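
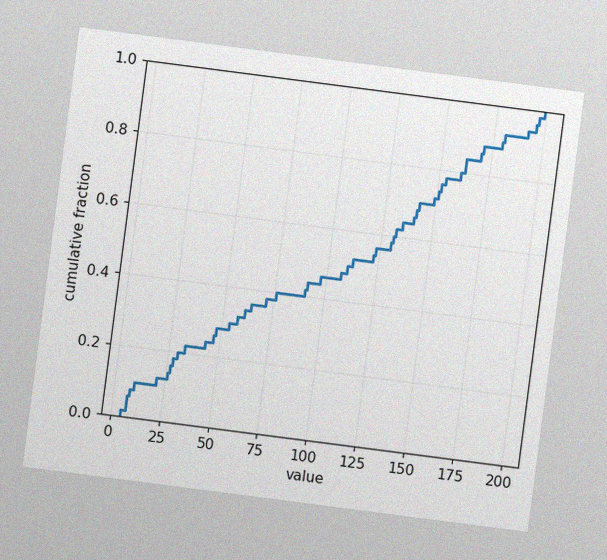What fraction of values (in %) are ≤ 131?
The chart is tilted about 7° clockwise, with some photo noise. At x=131 the ECDF step is at 60%.

60%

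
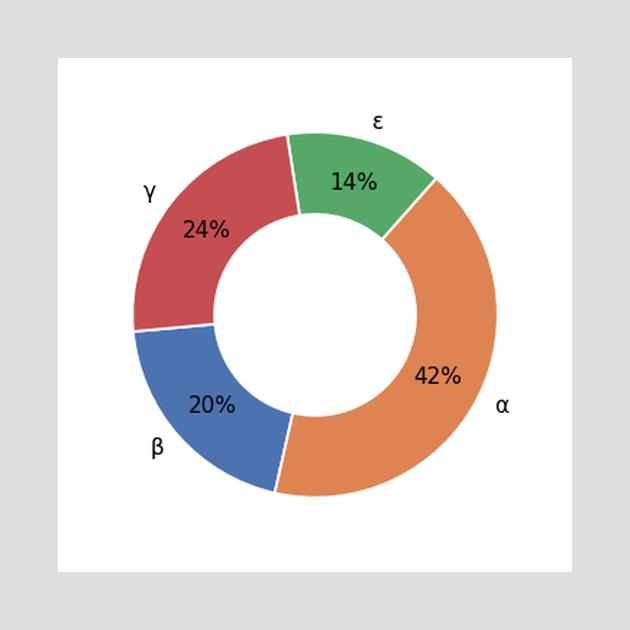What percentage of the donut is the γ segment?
24%

The γ segment takes up 24% of the ring.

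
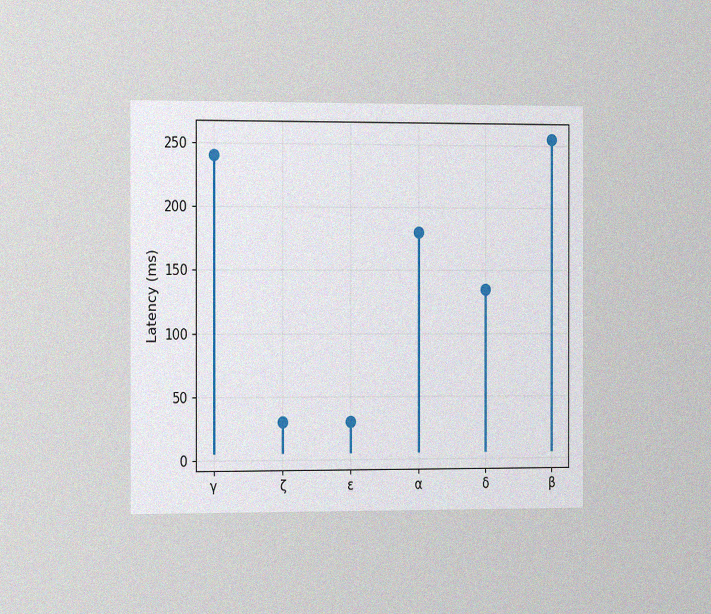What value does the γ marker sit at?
The chart is viewed slightly from the left, with some photo noise. The γ marker sits at 240ms.

240ms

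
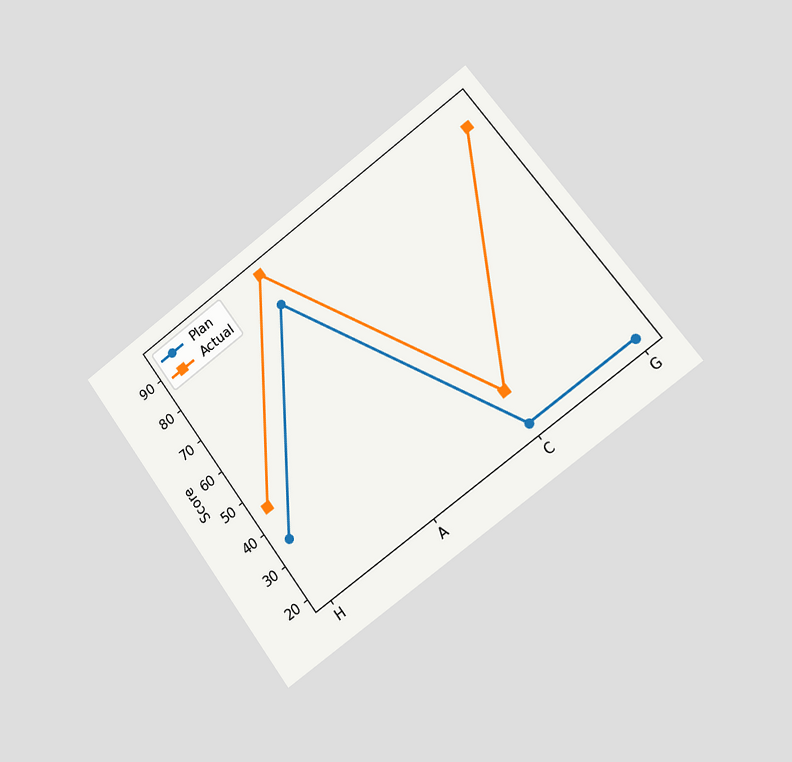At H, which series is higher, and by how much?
The chart is tilted about 37° counter-clockwise and viewed slightly from the right. At H, Actual sits above the other line by 10.

Actual, by 10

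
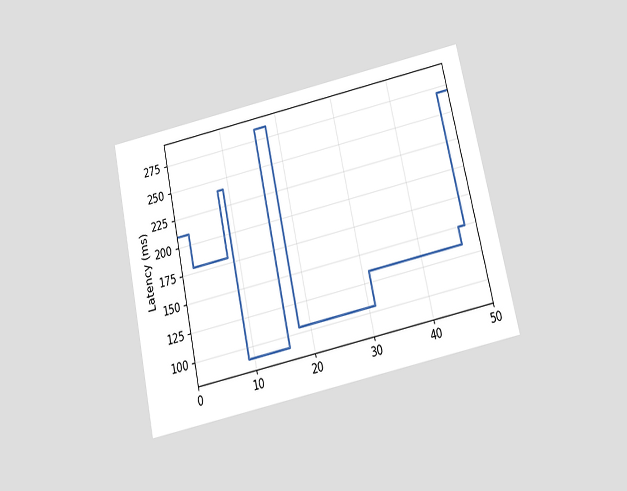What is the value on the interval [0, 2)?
The chart is tilted about 12° counter-clockwise and viewed slightly from below. On [0, 2) the step sits at 210ms.

210ms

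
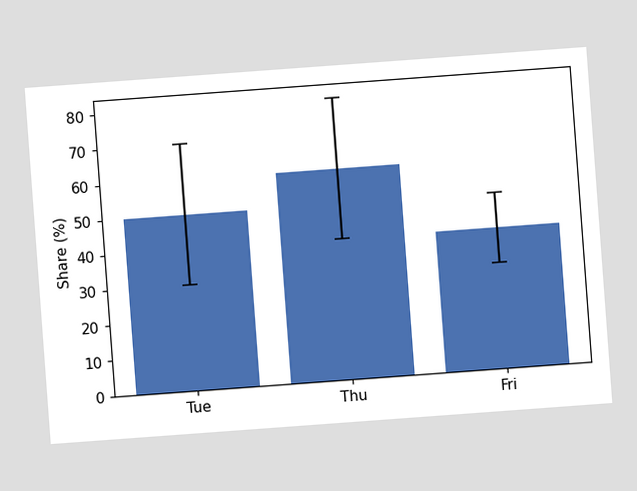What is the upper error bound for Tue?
The chart is tilted about 4° counter-clockwise. The Tue bar's upper whisker reaches 70%.

70%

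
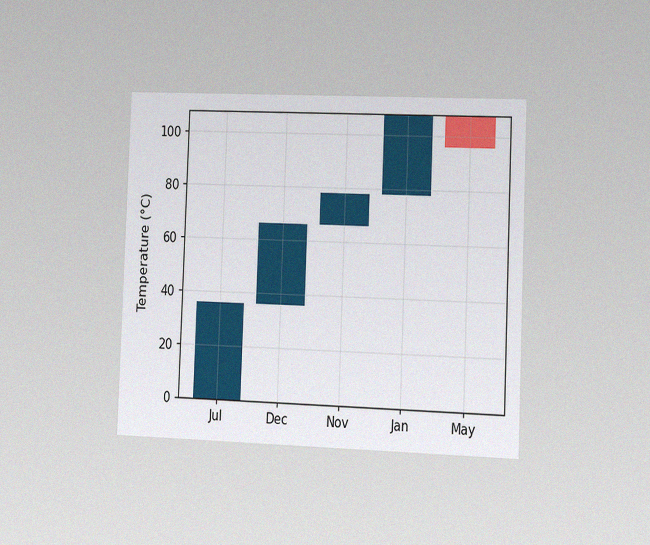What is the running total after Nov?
The chart is tilted about 2° clockwise and viewed slightly from the right, with some photo noise. After Nov the running total reaches 78°C.

78°C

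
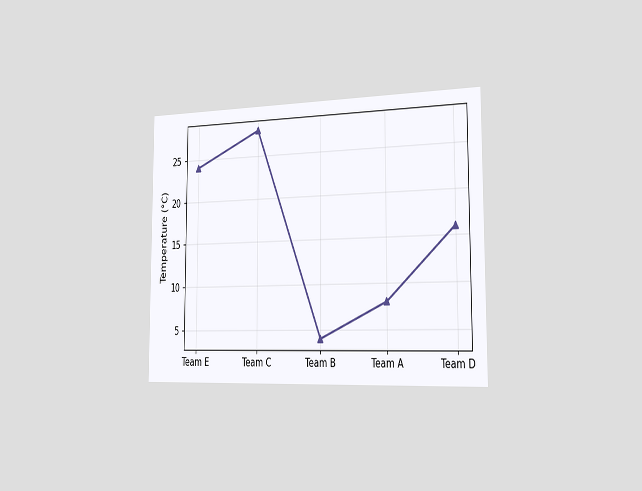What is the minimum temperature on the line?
The chart is viewed slightly from the right. The lowest point is at Team B, and reading across to the y-axis gives 4°C.

4°C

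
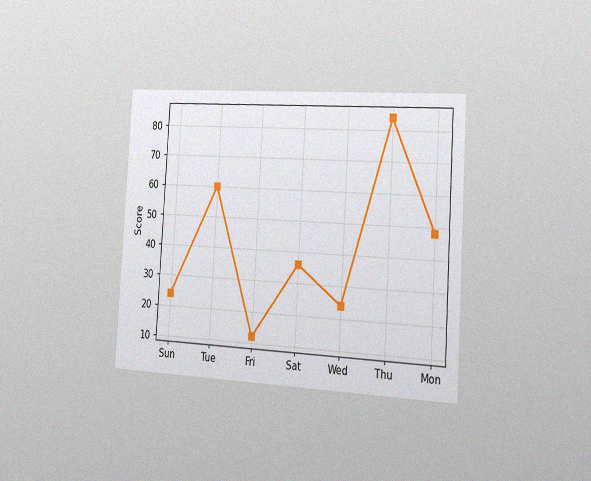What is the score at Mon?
48

The chart is tilted about 3° clockwise and viewed slightly from the right, with some photo noise. At Mon, the line is at 48.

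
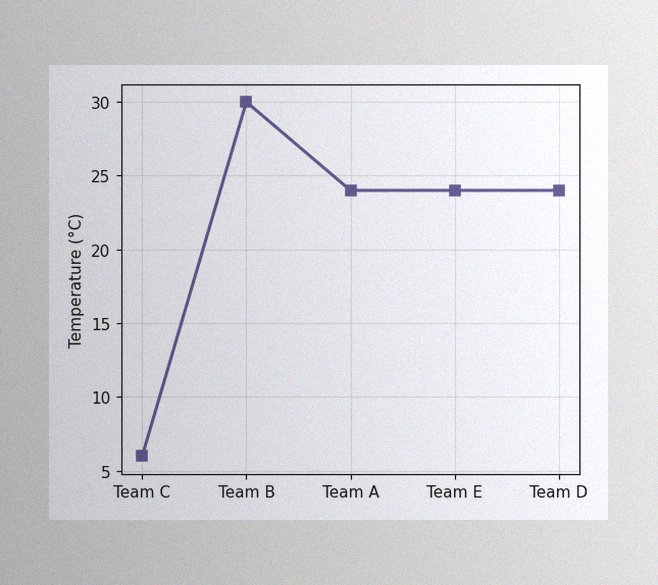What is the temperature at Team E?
24°C

The image has some photo noise and uneven lighting. At Team E, the line is at 24°C.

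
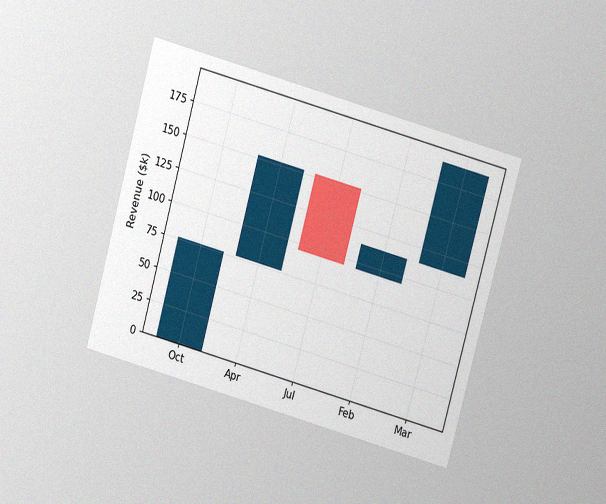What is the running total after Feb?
$114k

The chart is tilted about 15° clockwise and viewed at a slight angle, with some photo noise. After Feb the running total reaches $114k.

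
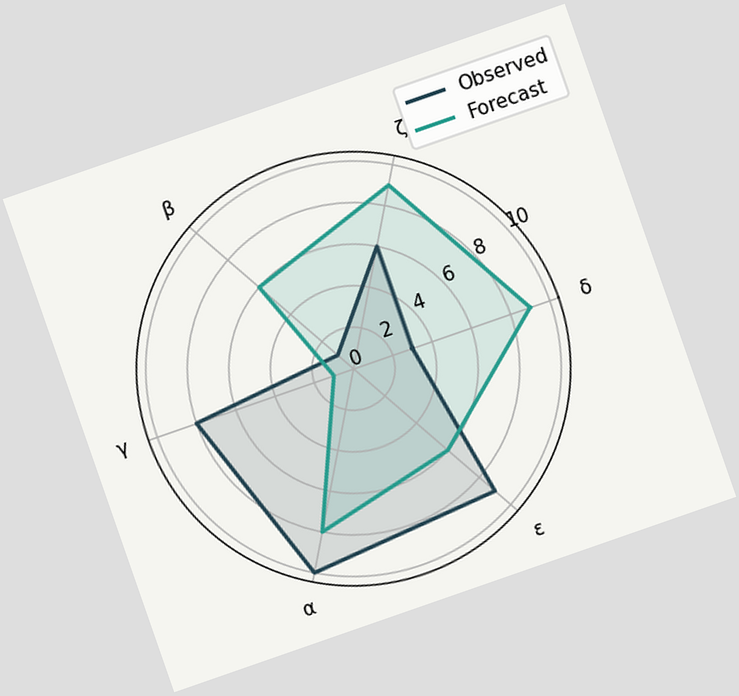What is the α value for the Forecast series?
The chart is tilted about 19° counter-clockwise. On the α axis, Forecast reaches 8.

8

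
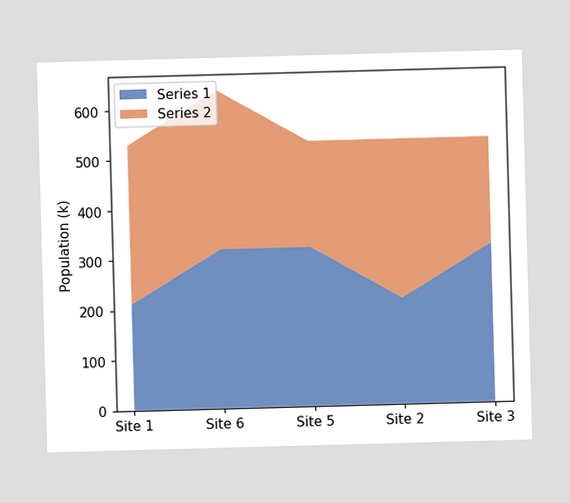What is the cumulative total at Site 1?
The stacked total at Site 1 reaches 530k.

530k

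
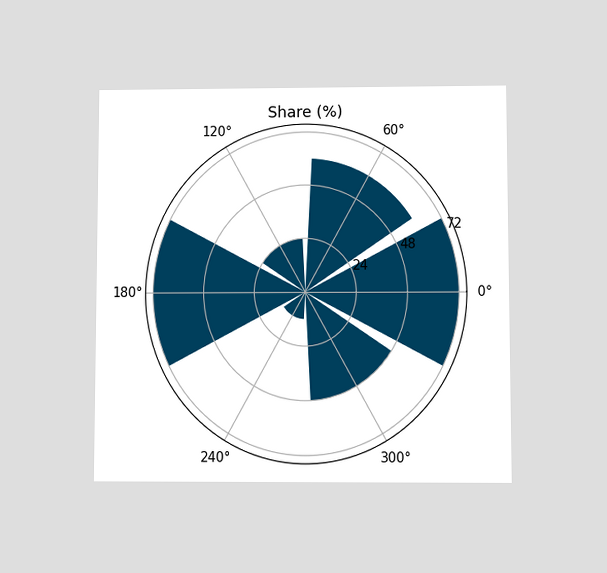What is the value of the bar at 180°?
72%

The chart is viewed at a slight angle. The bar at 180° reaches 72% on the radial axis.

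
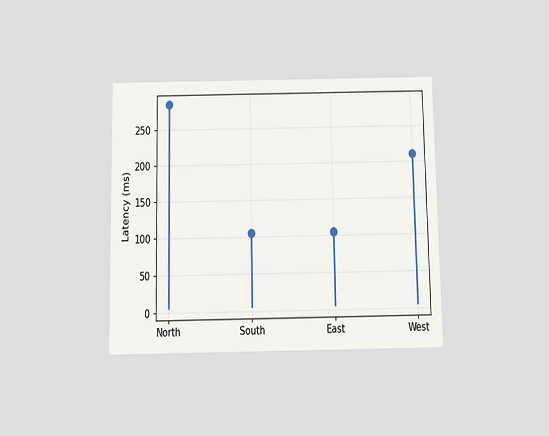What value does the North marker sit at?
285ms

The chart is viewed slightly from below. The North marker sits at 285ms.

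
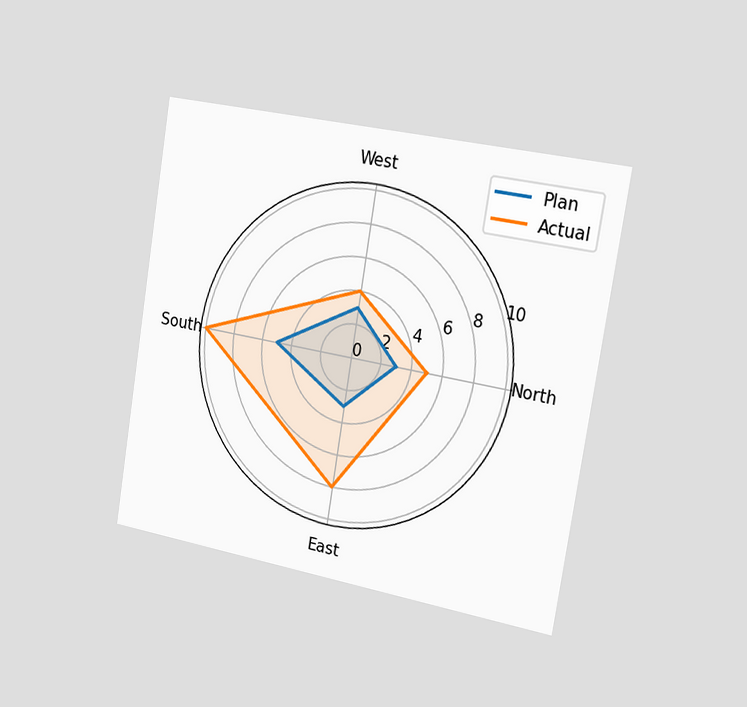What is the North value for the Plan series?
The chart is tilted about 9° clockwise and viewed slightly from the right. On the North axis, Plan reaches 3.

3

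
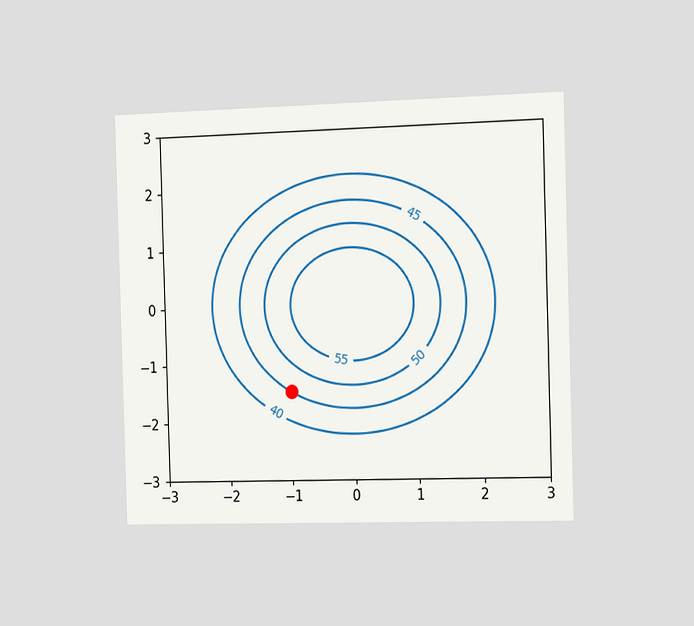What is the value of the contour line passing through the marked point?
45

The chart is viewed slightly from the right. The marked point sits on the contour labelled 45.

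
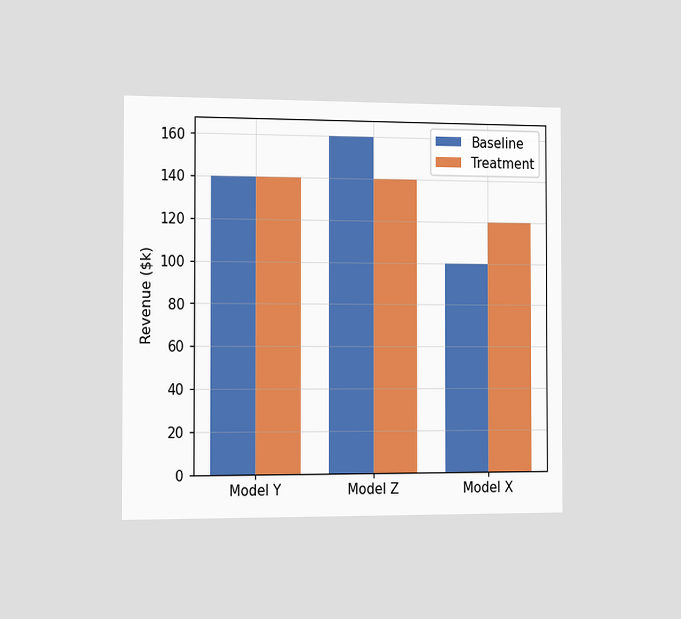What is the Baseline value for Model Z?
The chart is viewed slightly from the left. The Baseline bar at Model Z reaches $160k on the y-axis.

$160k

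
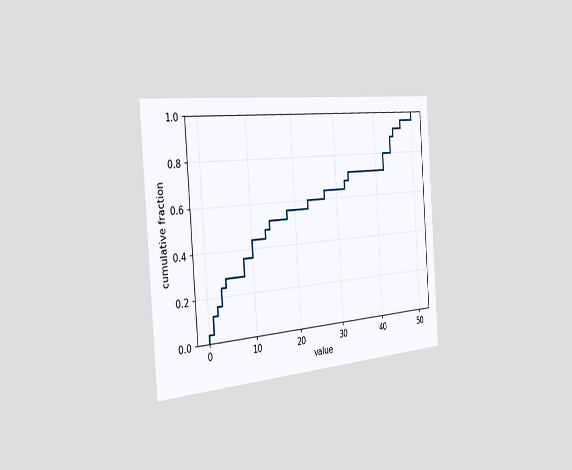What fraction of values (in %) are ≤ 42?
80%

The chart is tilted about 4° counter-clockwise and viewed slightly from the left. At x=42 the ECDF step is at 80%.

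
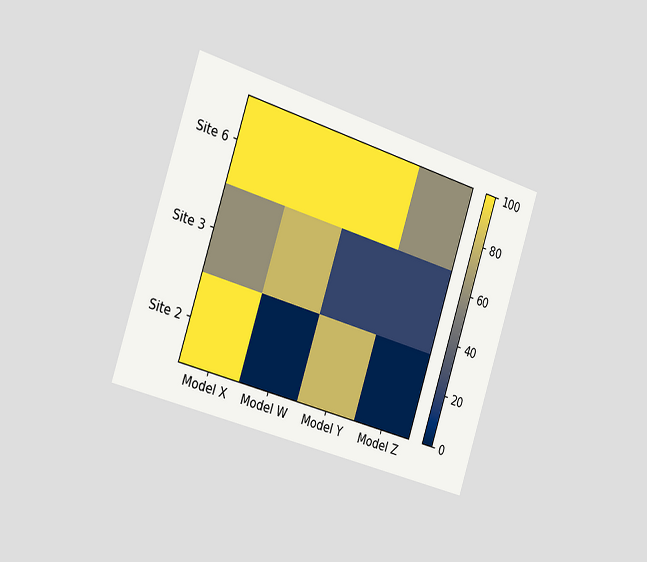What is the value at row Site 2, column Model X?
100

The chart is tilted about 18° clockwise and viewed slightly from the left. Matching cell (Site 2, Model X) against the colorbar gives 100.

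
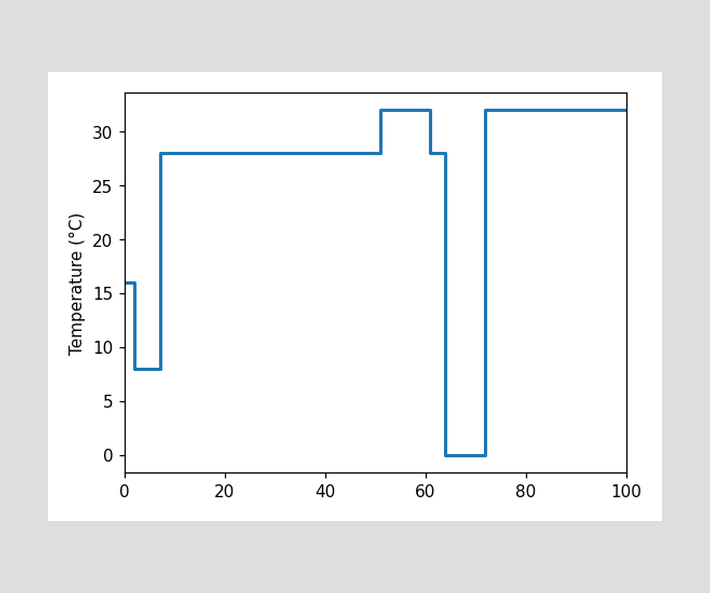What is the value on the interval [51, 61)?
32°C

On [51, 61) the step sits at 32°C.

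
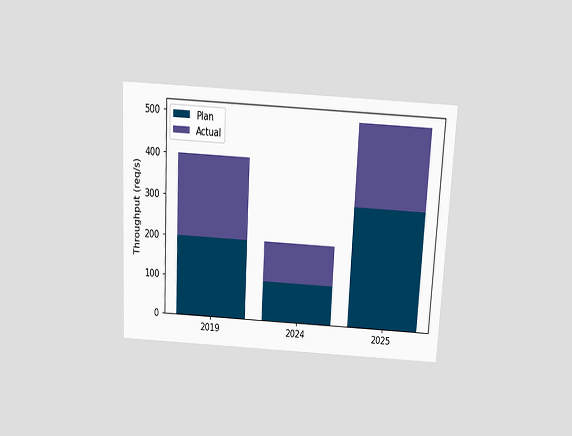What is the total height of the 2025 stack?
The chart is tilted about 3° clockwise and viewed slightly from above. The 2025 stack's top reaches 500req/s on the y-axis.

500req/s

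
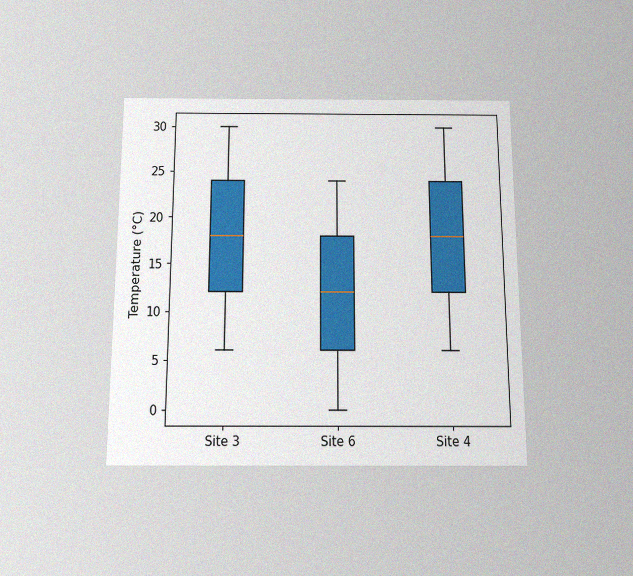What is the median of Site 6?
12°C

The chart is viewed slightly from below, with some photo noise. The median line in the Site 6 box sits at 12°C.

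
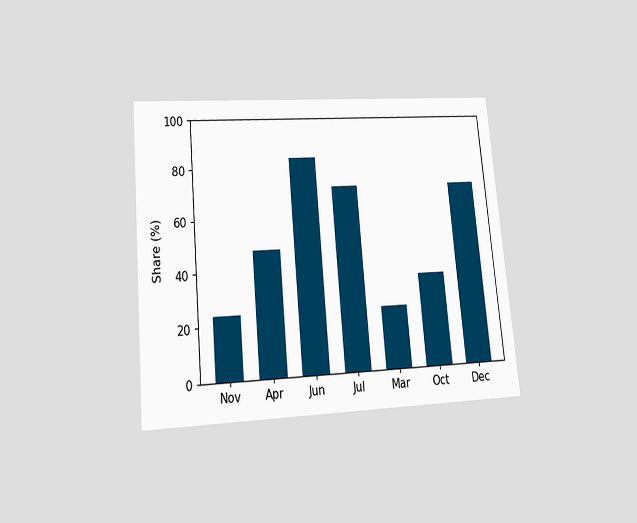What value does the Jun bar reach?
The chart is tilted about 5° counter-clockwise and viewed at a slight angle. Reading along the chart's y-axis, the Jun bar reaches 84%.

84%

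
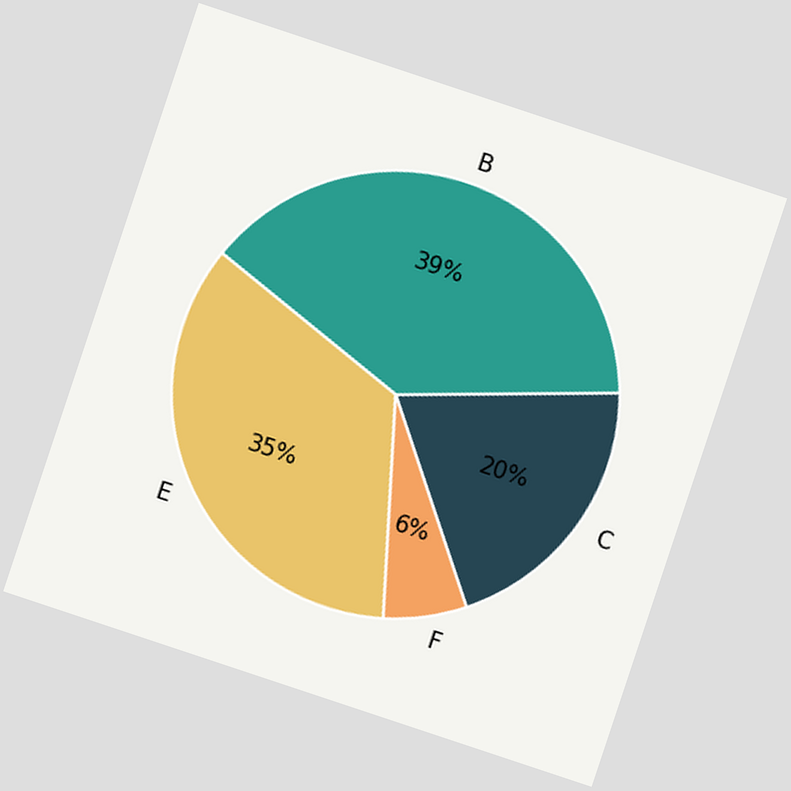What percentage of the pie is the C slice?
20%

The chart is tilted about 18° clockwise. The C slice takes up 20% of the pie.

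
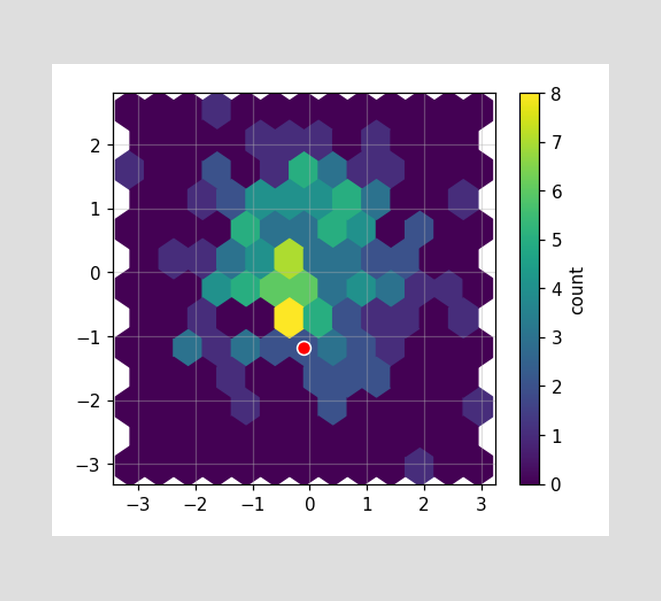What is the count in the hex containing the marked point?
The marked hex reads 2 on the colorbar.

2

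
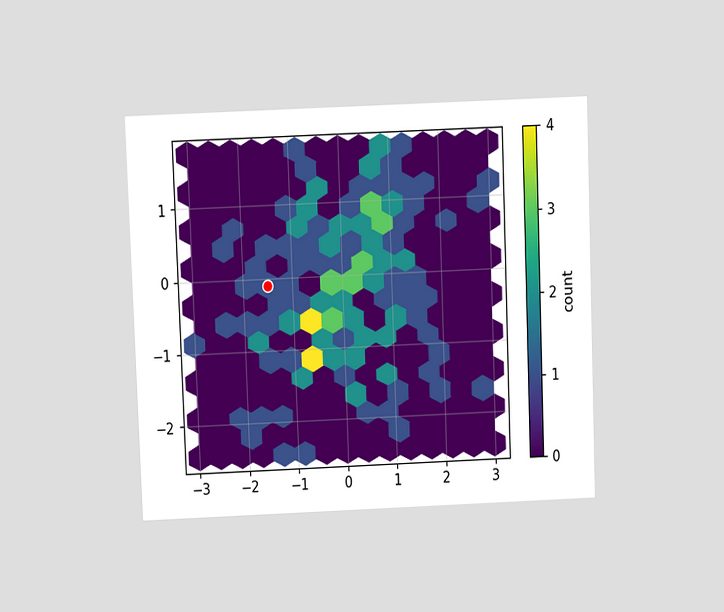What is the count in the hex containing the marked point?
1

The chart is tilted about 2° counter-clockwise and viewed slightly from above. The marked hex reads 1 on the colorbar.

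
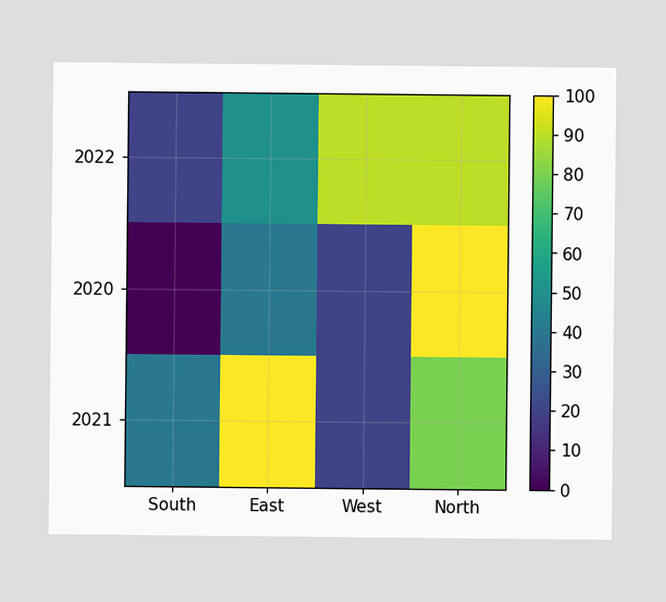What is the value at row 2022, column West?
Matching cell (2022, West) against the colorbar gives 90.

90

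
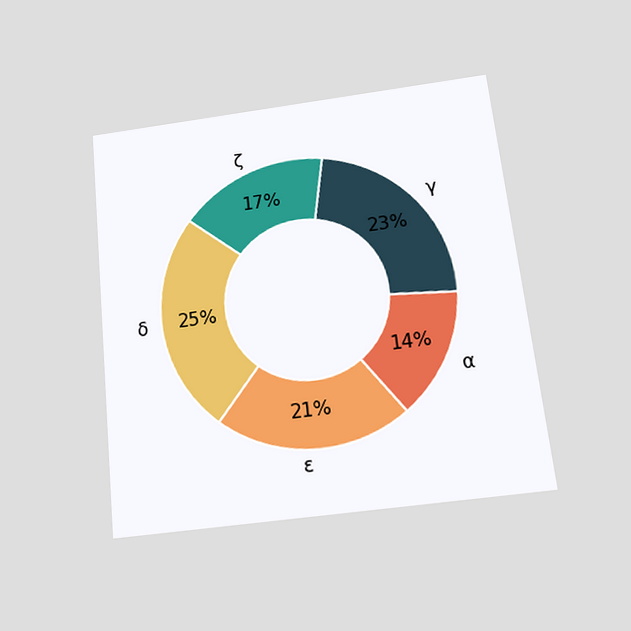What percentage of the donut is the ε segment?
The chart is tilted about 6° counter-clockwise and viewed slightly from below. The ε segment takes up 21% of the ring.

21%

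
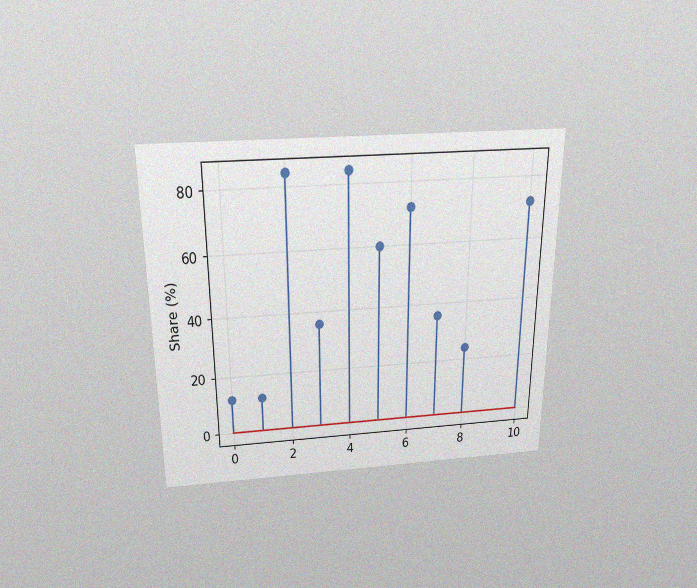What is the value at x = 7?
36%

The chart is viewed slightly from above, with some photo noise. The stem at x=7 reaches 36%.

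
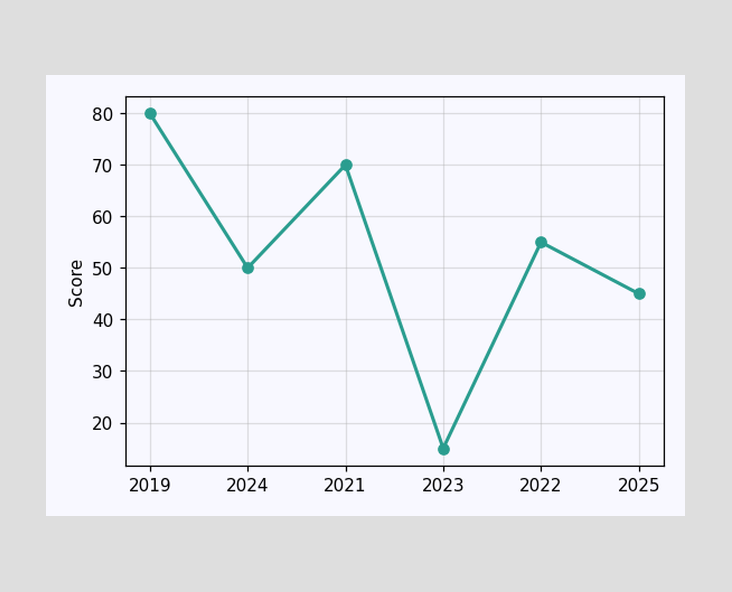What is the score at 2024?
50

At 2024, the line is at 50.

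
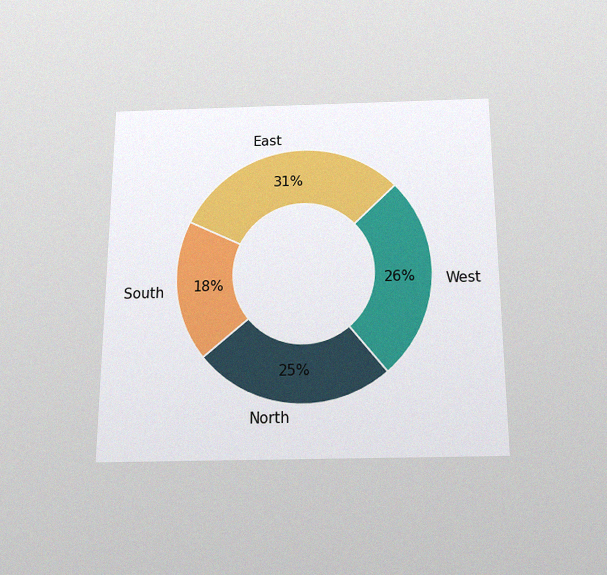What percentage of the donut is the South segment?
18%

The chart is viewed slightly from below, with some photo noise. The South segment takes up 18% of the ring.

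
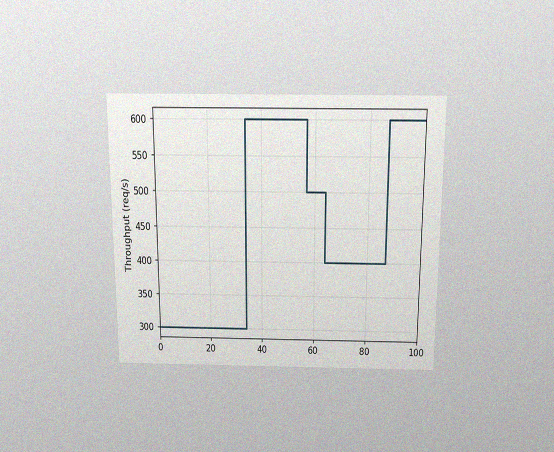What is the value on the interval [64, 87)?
400req/s

The chart is viewed slightly from above, with some photo noise. On [64, 87) the step sits at 400req/s.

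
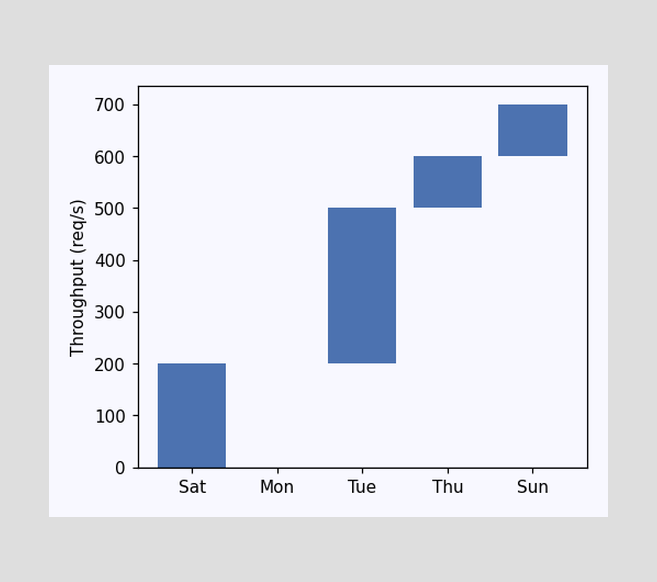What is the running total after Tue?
500req/s

After Tue the running total reaches 500req/s.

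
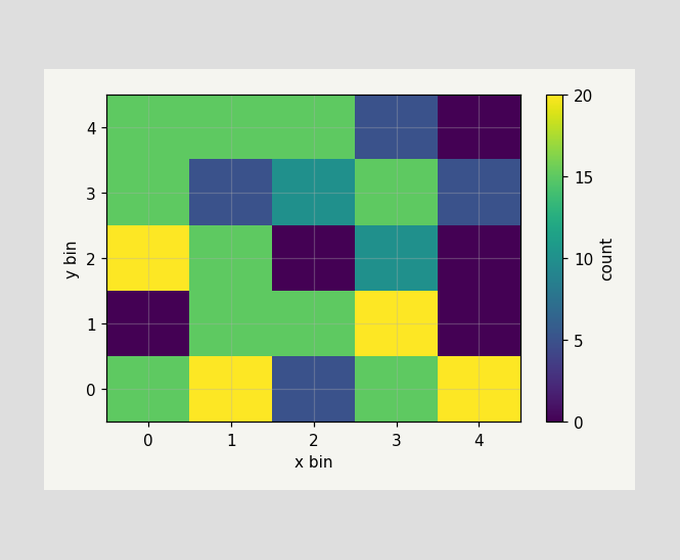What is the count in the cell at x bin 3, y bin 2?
Matching the cell (3, 2) against the colorbar gives 10.

10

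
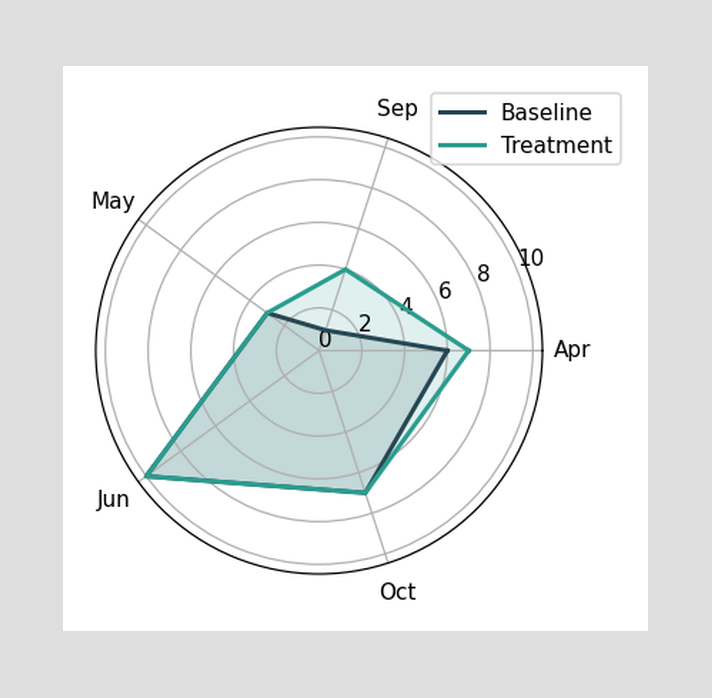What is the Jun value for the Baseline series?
10

On the Jun axis, Baseline reaches 10.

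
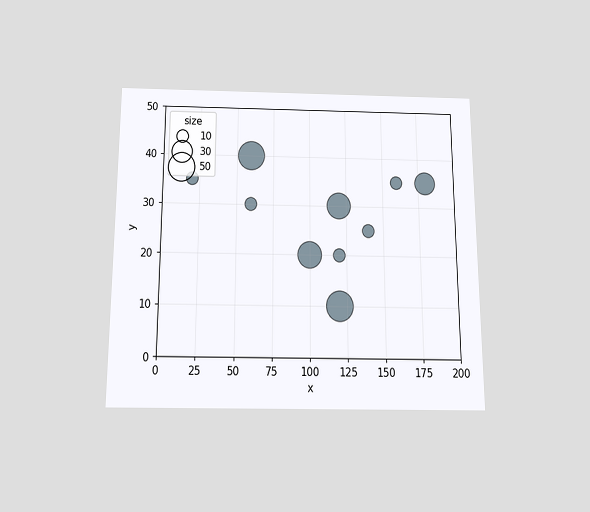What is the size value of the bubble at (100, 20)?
The chart is viewed slightly from below. Matching the bubble at (100, 20) against the size legend gives 40.

40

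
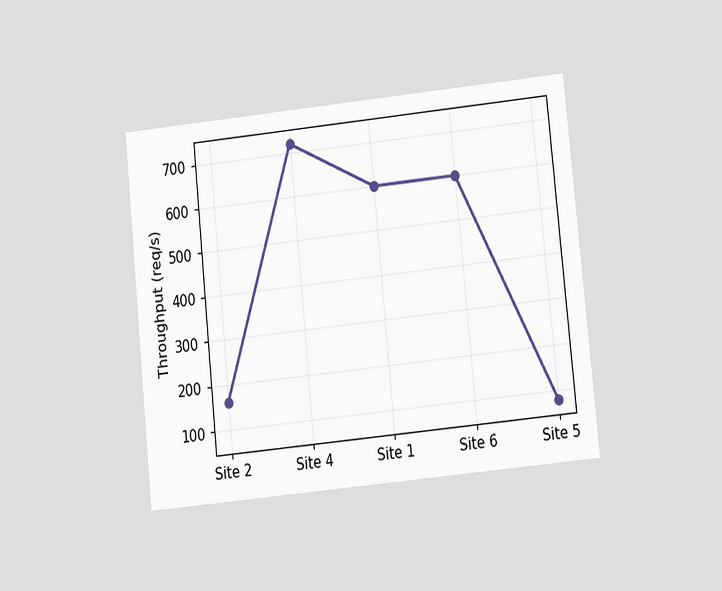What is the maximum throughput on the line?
The chart is tilted about 6° counter-clockwise and viewed at a slight angle. The highest point is at Site 4, and reading across to the y-axis gives 720req/s.

720req/s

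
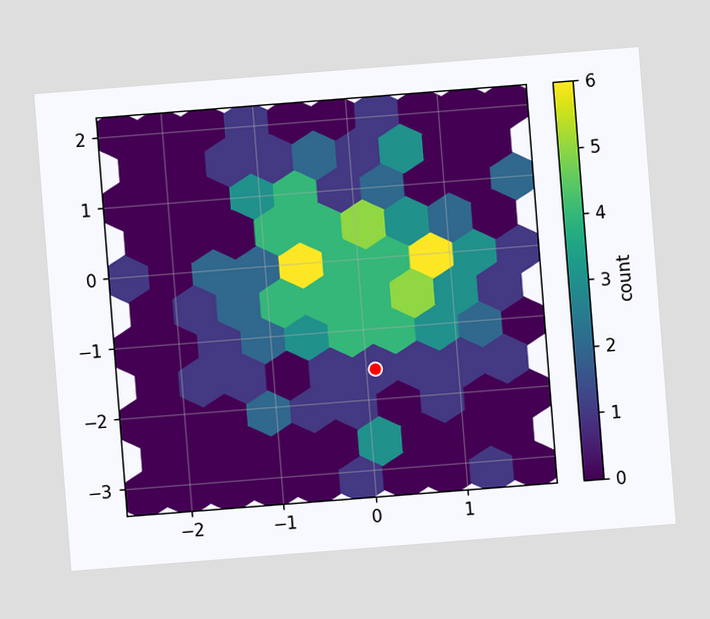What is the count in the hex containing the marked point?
1

The chart is tilted about 4° counter-clockwise. The marked hex reads 1 on the colorbar.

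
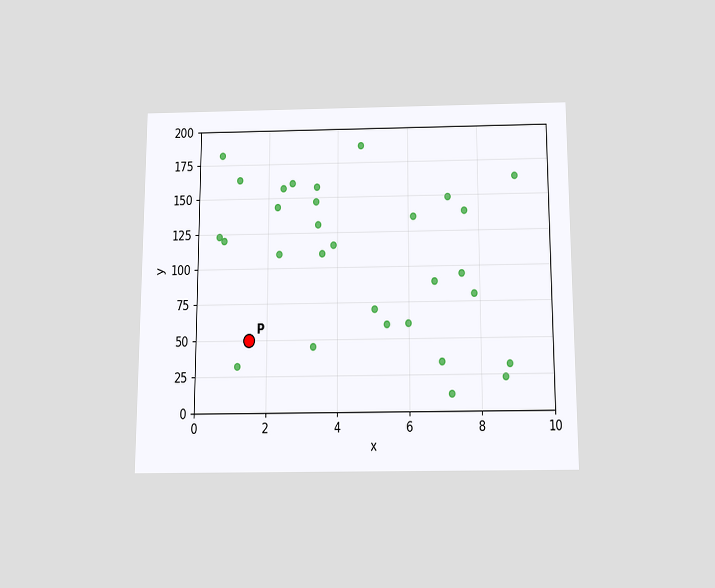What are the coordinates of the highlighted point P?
(1.5, 50)

The chart is viewed slightly from below. Following the gridlines from P to each axis, P sits at (1.5, 50).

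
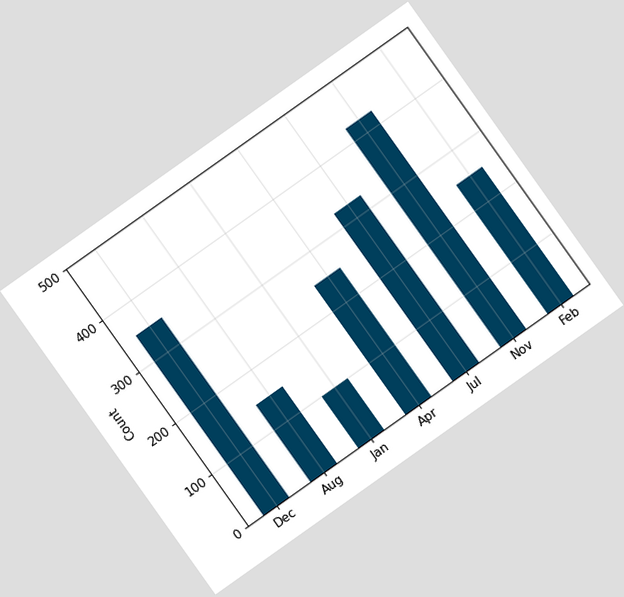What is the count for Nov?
The chart is tilted about 35° counter-clockwise. Reading along the chart's y-axis, the Nov bar reaches 425.

425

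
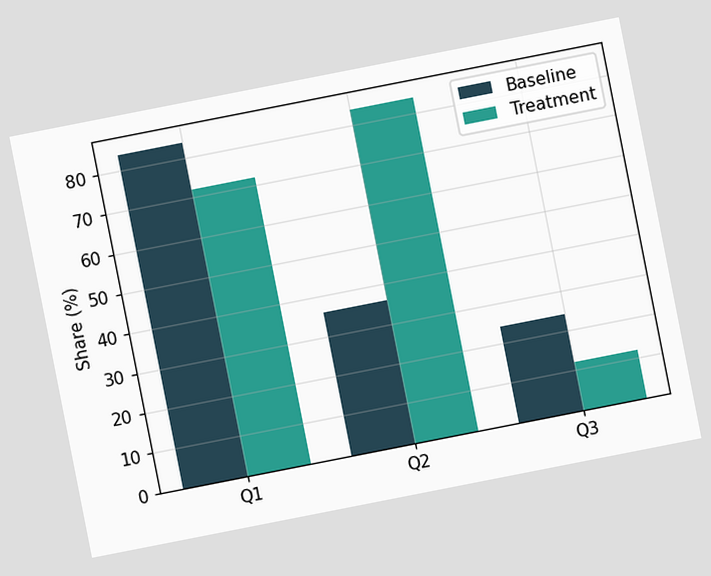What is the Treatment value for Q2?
The chart is tilted about 11° counter-clockwise. The Treatment bar at Q2 reaches 84% on the y-axis.

84%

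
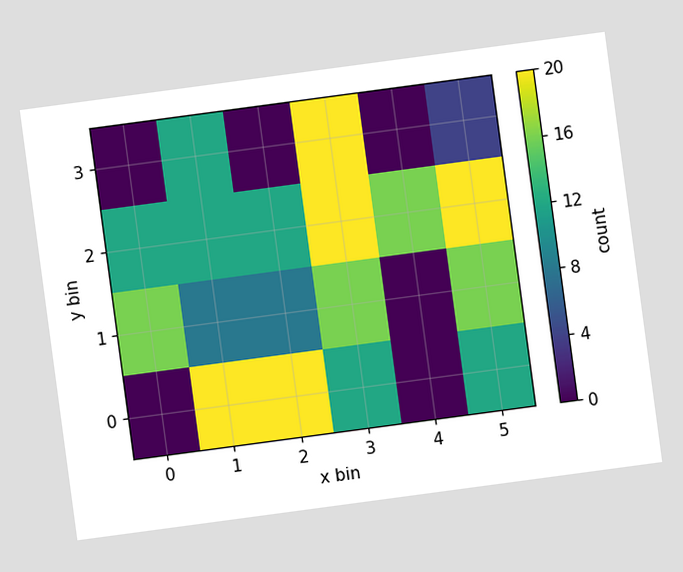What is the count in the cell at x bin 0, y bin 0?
0

The chart is tilted about 8° counter-clockwise. Matching the cell (0, 0) against the colorbar gives 0.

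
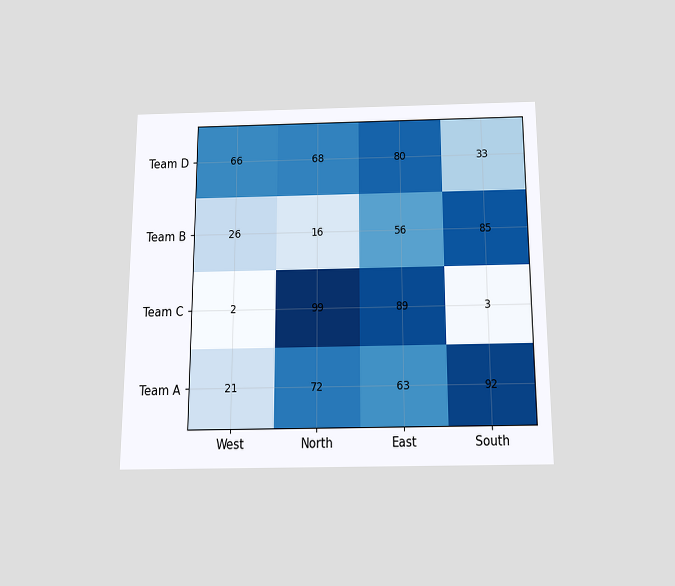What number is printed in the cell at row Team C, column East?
89

The chart is viewed slightly from below. The (Team C, East) cell reads 89.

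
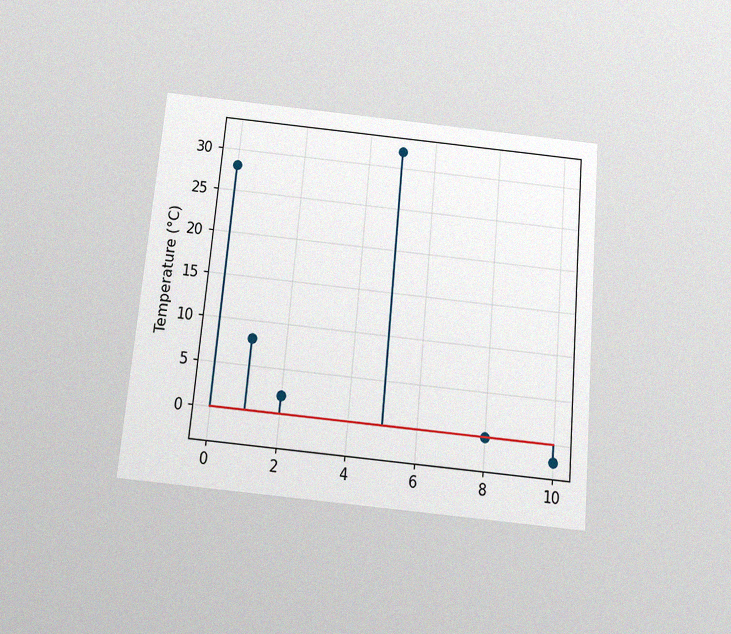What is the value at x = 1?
The chart is tilted about 5° clockwise and viewed slightly from below, with some photo noise. The stem at x=1 reaches 8°C.

8°C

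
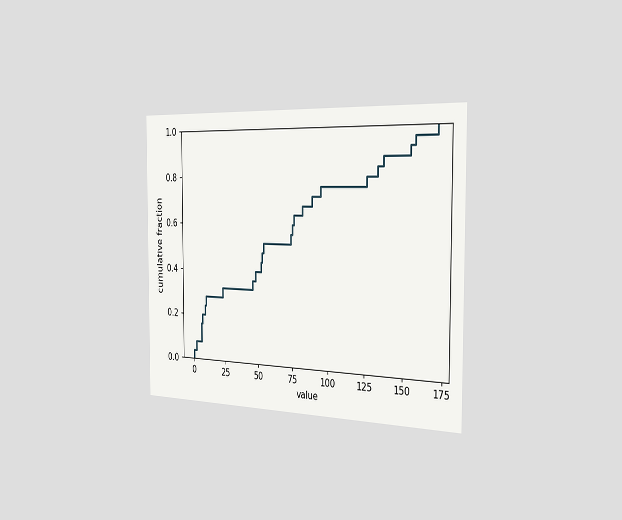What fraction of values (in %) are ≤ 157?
The chart is viewed slightly from the right. At x=157 the ECDF step is at 96%.

96%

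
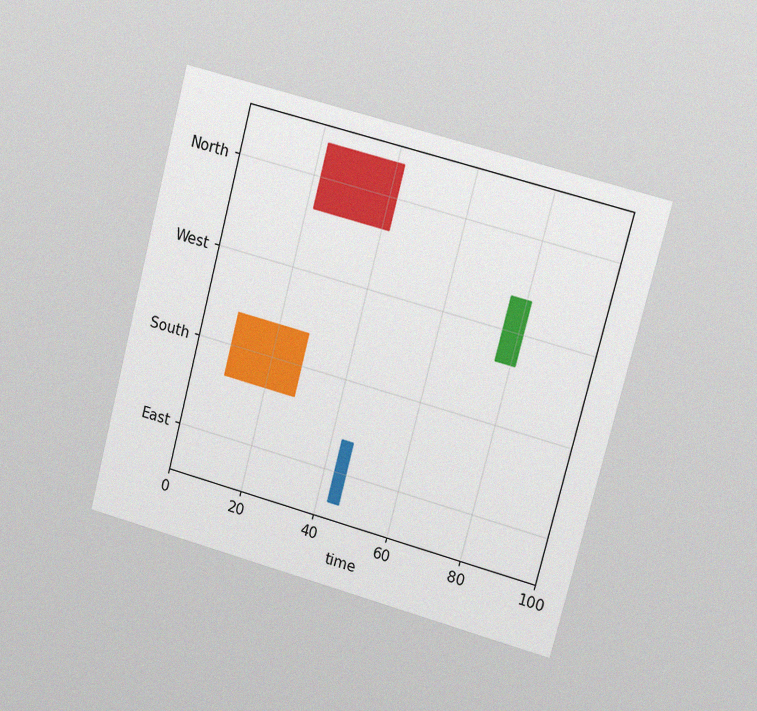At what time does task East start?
43

The chart is tilted about 14° clockwise and viewed slightly from the right, with some photo noise. The East bar begins at t=43.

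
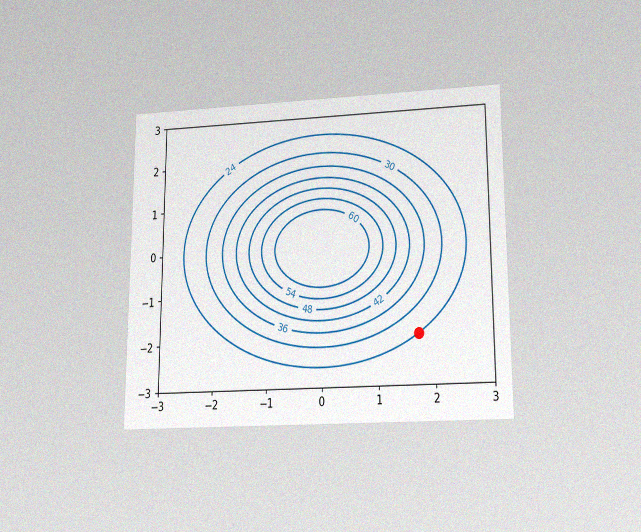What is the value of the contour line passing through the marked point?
24

The chart is viewed slightly from below, with some photo noise. The marked point sits on the contour labelled 24.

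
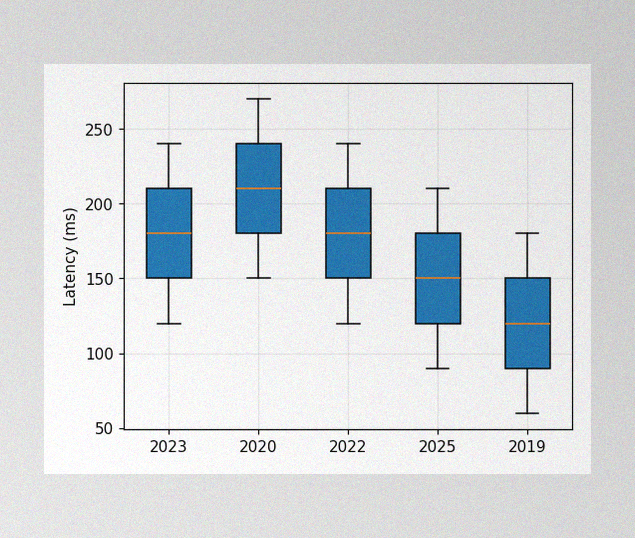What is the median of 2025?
150ms

The image has some photo noise and uneven lighting. The median line in the 2025 box sits at 150ms.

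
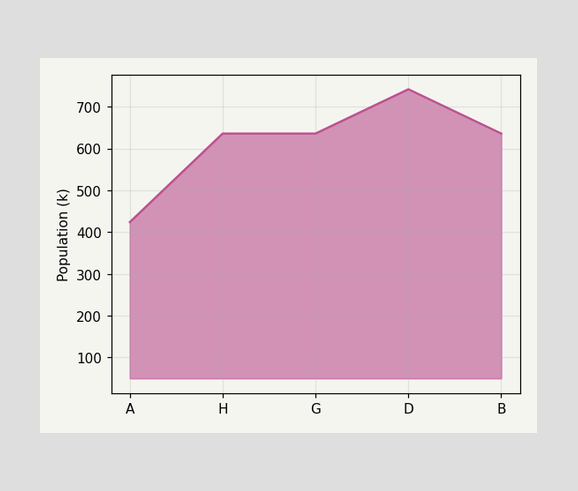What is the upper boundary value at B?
636k

At B the upper boundary is at 636k.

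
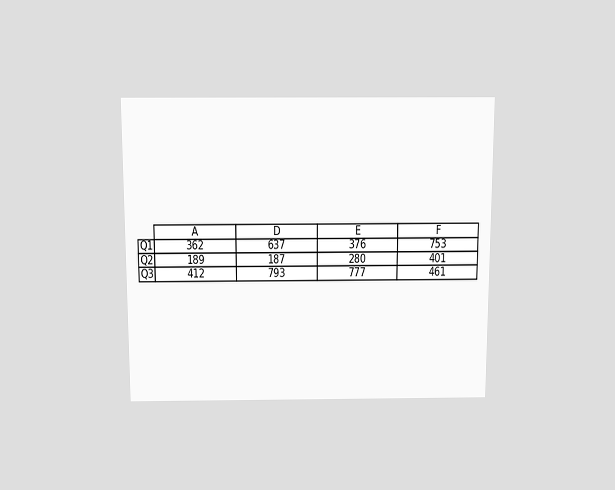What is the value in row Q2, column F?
401

The chart is viewed slightly from above. The (Q2, F) cell reads 401.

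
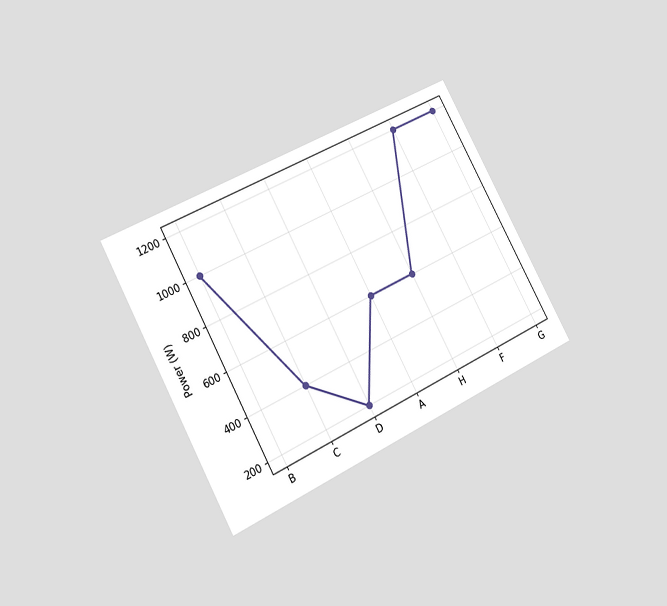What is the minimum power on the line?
200W

The chart is tilted about 28° counter-clockwise and viewed at a slight angle. The lowest point is at D, and reading across to the y-axis gives 200W.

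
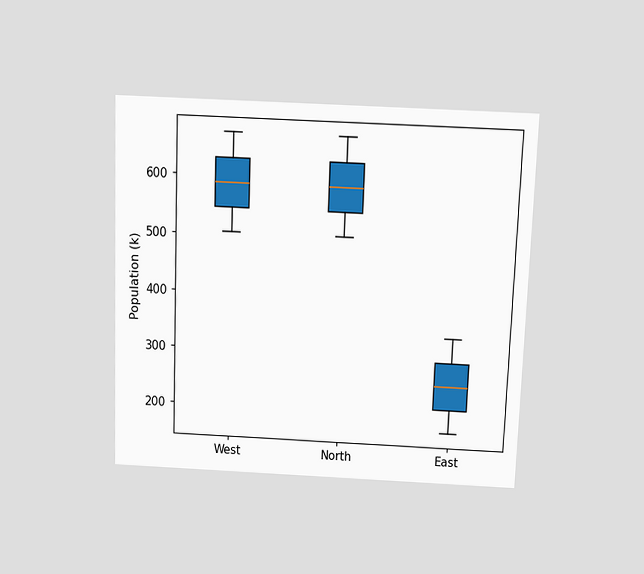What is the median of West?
The chart is tilted about 2° clockwise and viewed slightly from above. The median line in the West box sits at 588k.

588k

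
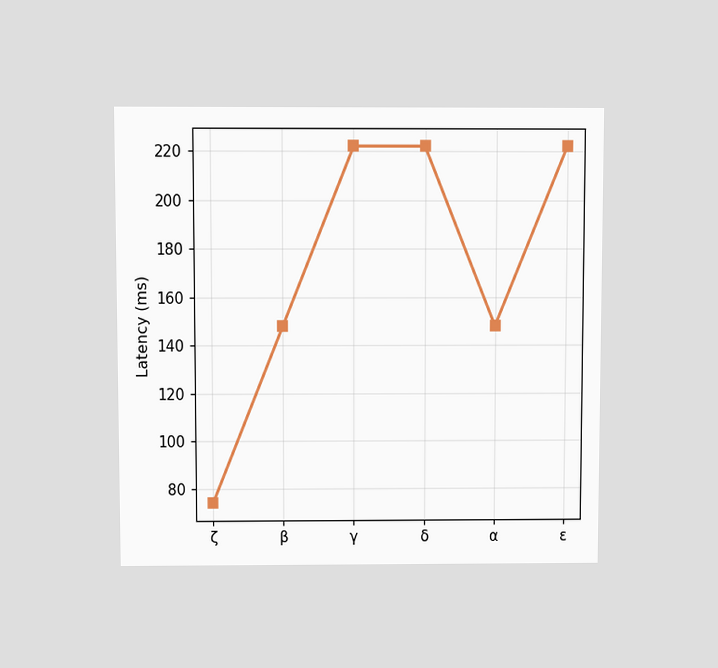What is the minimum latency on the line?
The chart is viewed slightly from above. The lowest point is at ζ, and reading across to the y-axis gives 74ms.

74ms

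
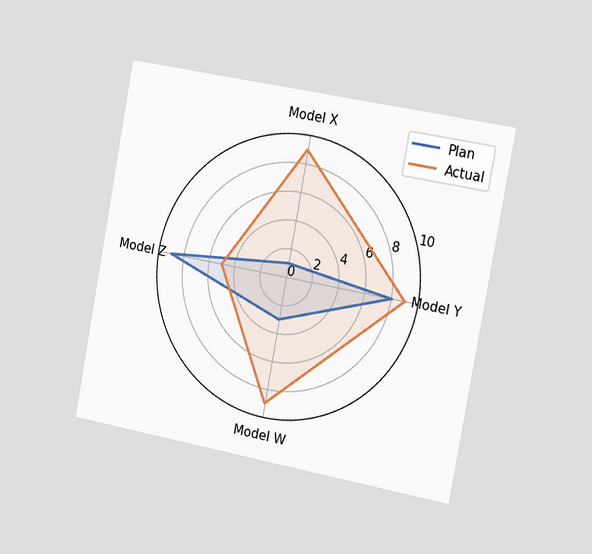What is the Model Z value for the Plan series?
9

The chart is tilted about 10° clockwise and viewed slightly from the right. On the Model Z axis, Plan reaches 9.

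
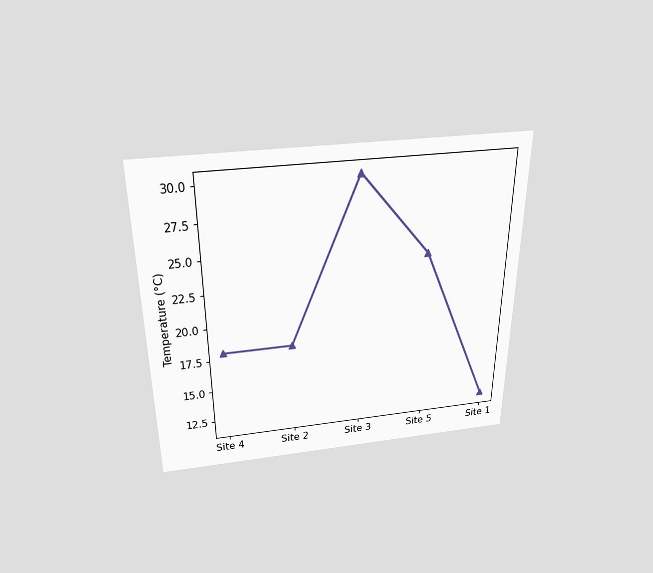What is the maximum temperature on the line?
The chart is viewed slightly from above. The highest point is at Site 3, and reading across to the y-axis gives 30°C.

30°C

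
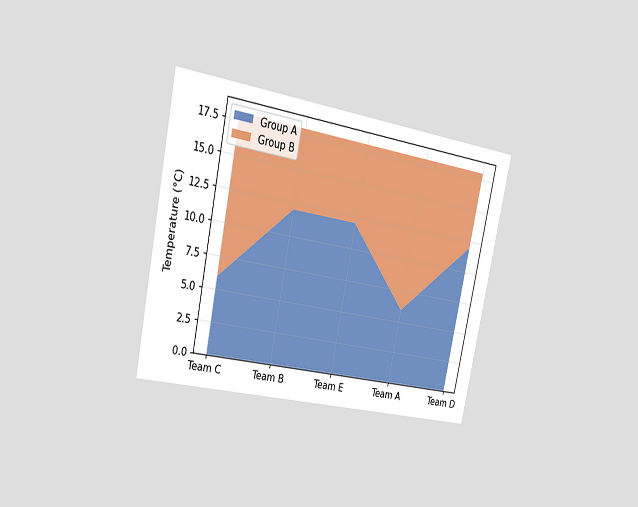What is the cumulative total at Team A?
The chart is tilted about 12° clockwise and viewed slightly from the left. The stacked total at Team A reaches 18°C.

18°C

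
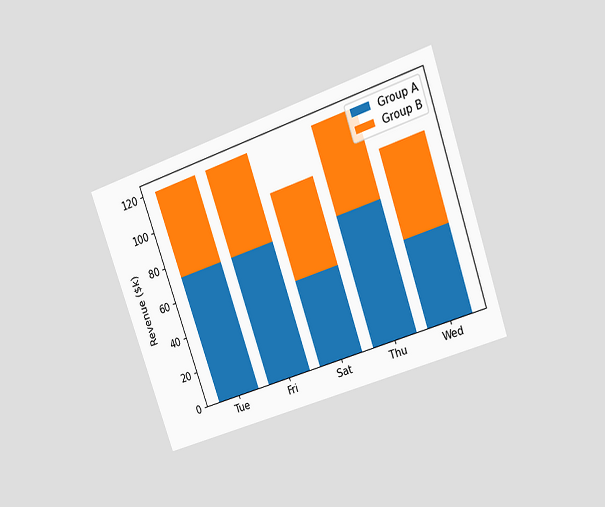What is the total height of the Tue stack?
$120k

The chart is tilted about 19° counter-clockwise and viewed at a slight angle. The Tue stack's top reaches $120k on the y-axis.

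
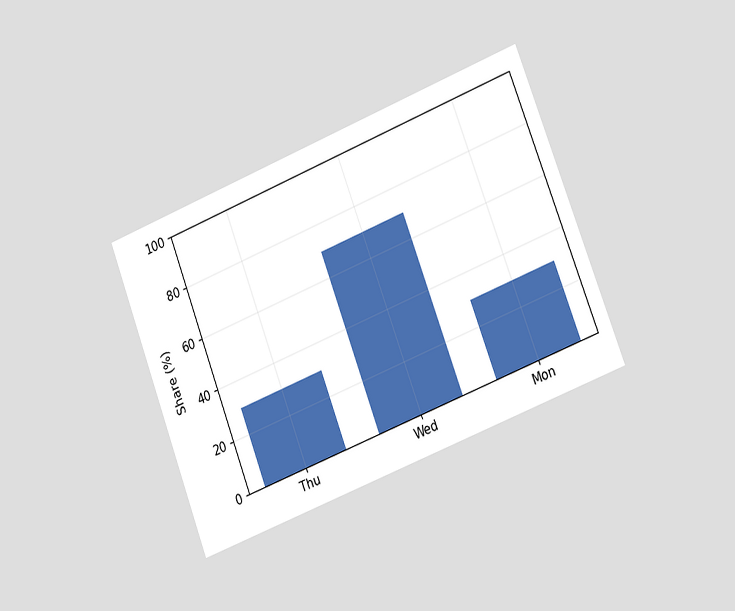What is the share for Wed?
The chart is tilted about 21° counter-clockwise and viewed slightly from the right. Reading along the chart's y-axis, the Wed bar reaches 70%.

70%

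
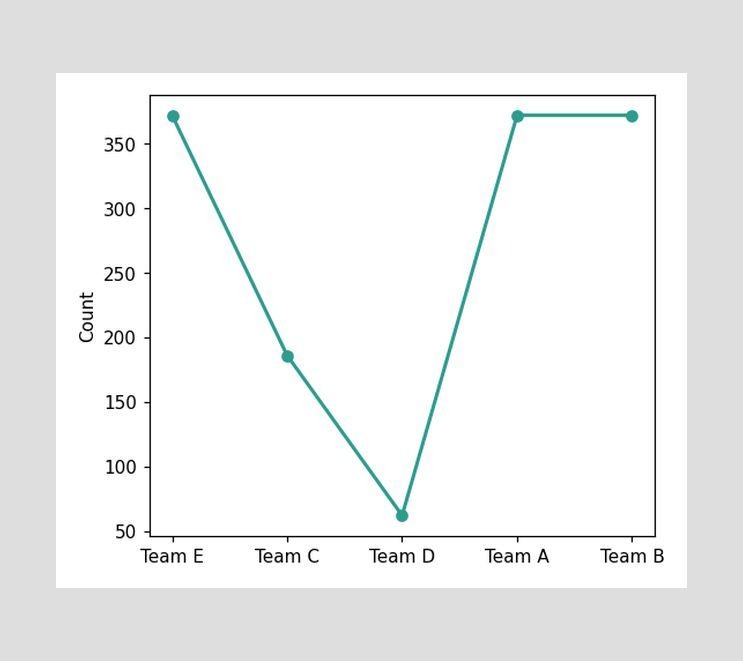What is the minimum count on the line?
62

The lowest point is at Team D, and reading across to the y-axis gives 62.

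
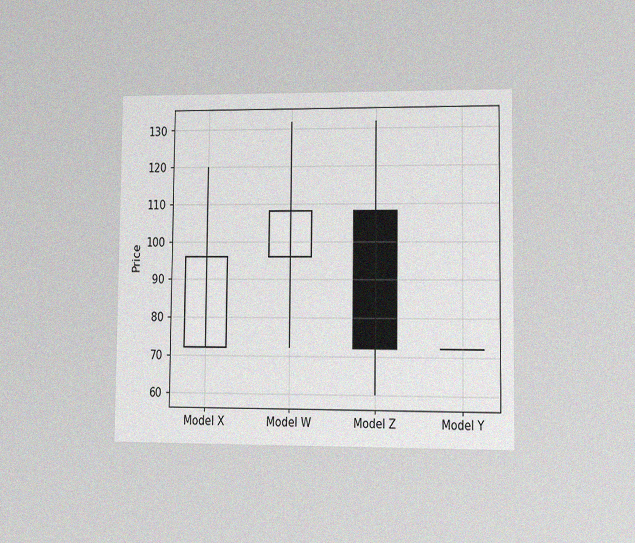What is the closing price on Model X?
The chart is viewed at a slight angle, with some photo noise. The Model X candle closes at 96.

96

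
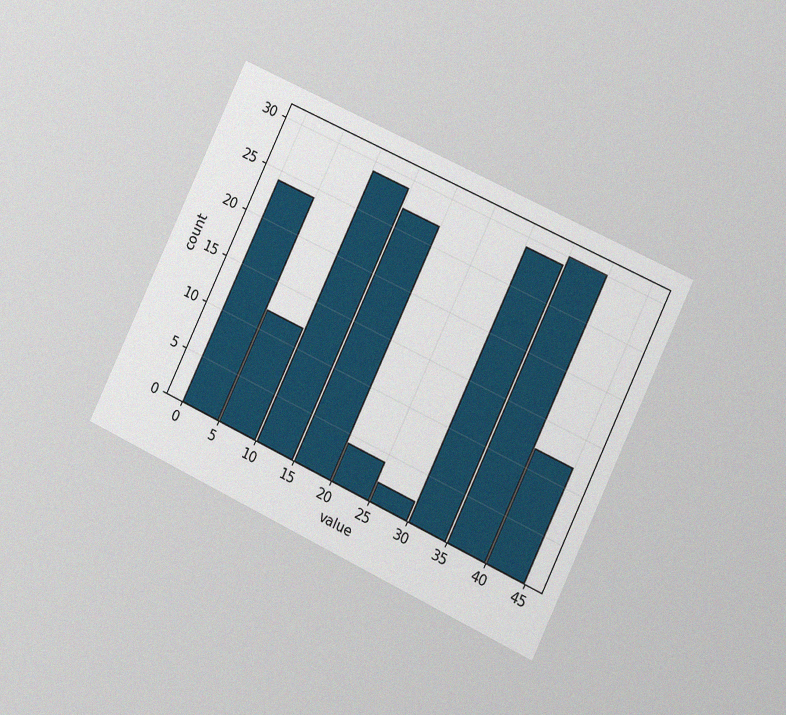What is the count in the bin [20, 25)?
The chart is tilted about 25° clockwise and viewed slightly from the right, with some photo noise. The [20, 25) bin has height 4.

4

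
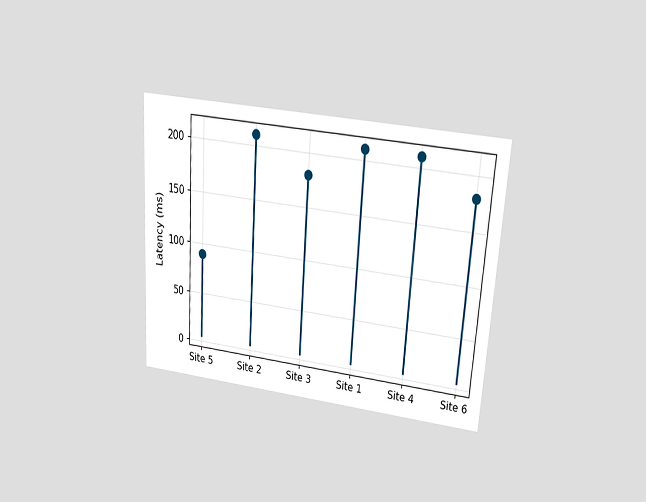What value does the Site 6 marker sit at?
The chart is tilted about 4° clockwise and viewed slightly from above. The Site 6 marker sits at 180ms.

180ms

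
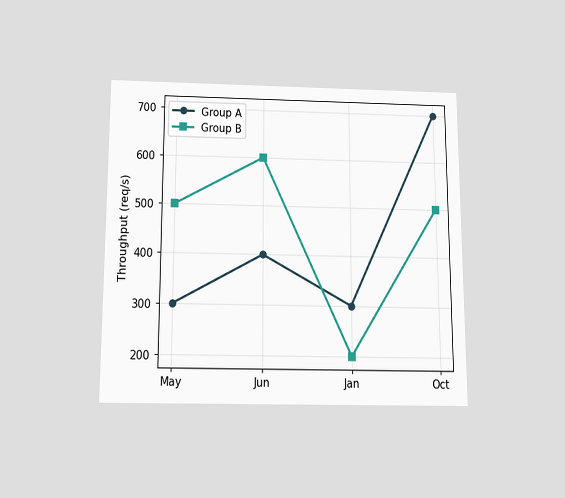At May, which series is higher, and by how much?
Group B, by 200req/s

The chart is viewed slightly from below. At May, Group B sits above the other line by 200req/s.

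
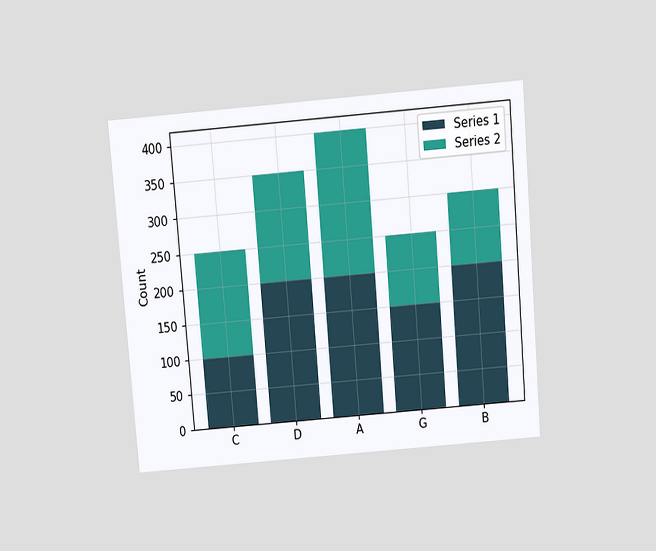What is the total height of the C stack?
The chart is tilted about 5° counter-clockwise and viewed slightly from above. The C stack's top reaches 250 on the y-axis.

250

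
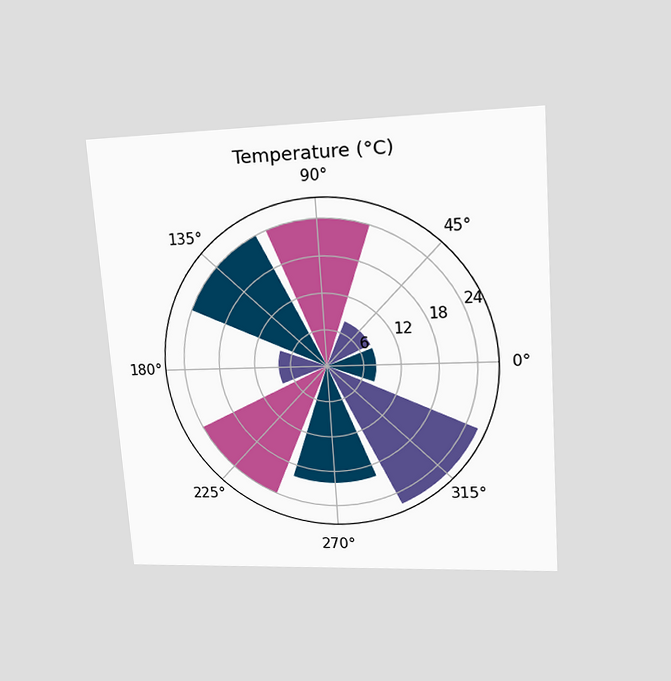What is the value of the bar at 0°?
The chart is tilted about 4° counter-clockwise and viewed at a slight angle. The bar at 0° reaches 8°C on the radial axis.

8°C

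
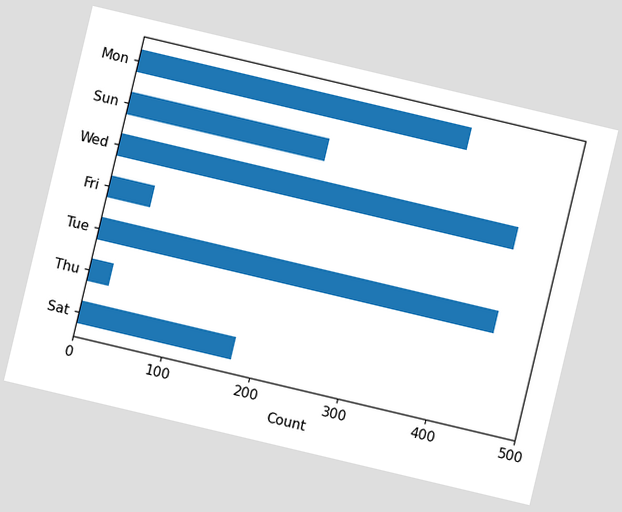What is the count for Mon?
375

The chart is tilted about 13° clockwise. Reading along the chart's x-axis, the Mon bar reaches 375.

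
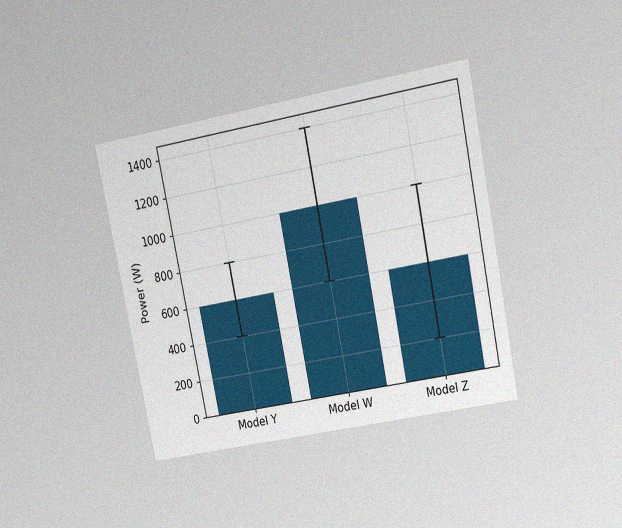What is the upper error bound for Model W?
The chart is tilted about 11° counter-clockwise and viewed at a slight angle, with some photo noise. The Model W bar's upper whisker reaches 1400W.

1400W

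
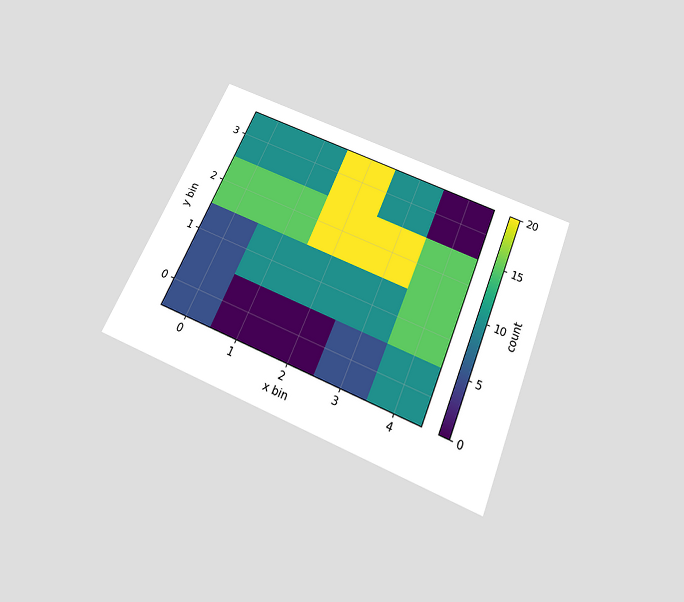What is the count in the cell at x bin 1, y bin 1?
The chart is tilted about 23° clockwise and viewed slightly from below. Matching the cell (1, 1) against the colorbar gives 10.

10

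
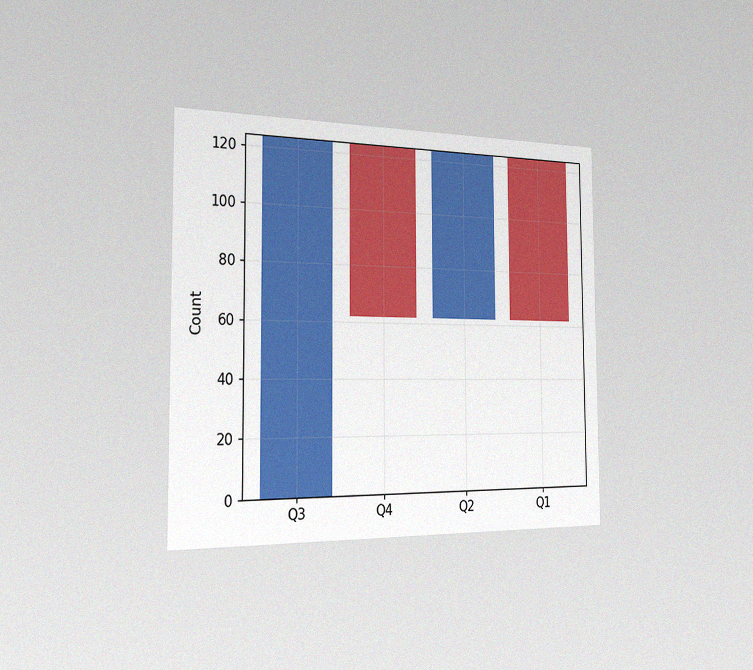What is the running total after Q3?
The chart is viewed slightly from the left, with some photo noise. After Q3 the running total reaches 124.

124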